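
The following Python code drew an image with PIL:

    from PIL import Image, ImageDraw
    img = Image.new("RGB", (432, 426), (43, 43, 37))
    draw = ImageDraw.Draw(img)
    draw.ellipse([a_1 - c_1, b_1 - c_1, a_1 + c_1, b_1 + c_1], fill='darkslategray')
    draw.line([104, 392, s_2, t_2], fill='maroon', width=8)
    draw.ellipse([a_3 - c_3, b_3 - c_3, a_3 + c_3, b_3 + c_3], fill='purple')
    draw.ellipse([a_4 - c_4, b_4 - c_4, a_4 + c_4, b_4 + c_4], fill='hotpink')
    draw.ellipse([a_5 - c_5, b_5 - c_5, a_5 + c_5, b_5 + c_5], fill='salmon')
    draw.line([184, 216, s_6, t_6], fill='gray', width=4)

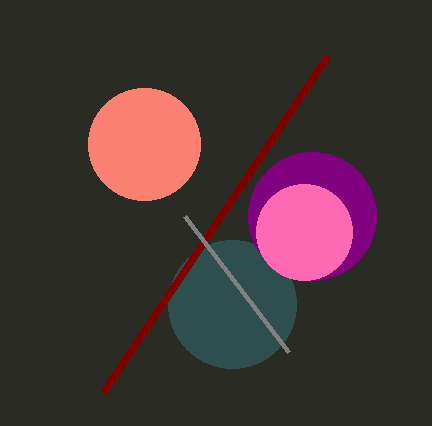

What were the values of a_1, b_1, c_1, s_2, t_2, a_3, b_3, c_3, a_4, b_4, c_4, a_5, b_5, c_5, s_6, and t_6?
a_1 = 232, b_1 = 304, c_1 = 64, s_2 = 328, t_2 = 56, a_3 = 312, b_3 = 216, c_3 = 64, a_4 = 304, b_4 = 232, c_4 = 48, a_5 = 144, b_5 = 144, c_5 = 56, s_6 = 288, t_6 = 352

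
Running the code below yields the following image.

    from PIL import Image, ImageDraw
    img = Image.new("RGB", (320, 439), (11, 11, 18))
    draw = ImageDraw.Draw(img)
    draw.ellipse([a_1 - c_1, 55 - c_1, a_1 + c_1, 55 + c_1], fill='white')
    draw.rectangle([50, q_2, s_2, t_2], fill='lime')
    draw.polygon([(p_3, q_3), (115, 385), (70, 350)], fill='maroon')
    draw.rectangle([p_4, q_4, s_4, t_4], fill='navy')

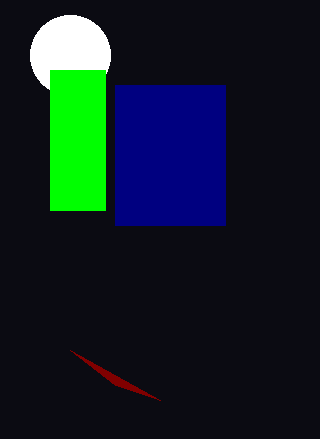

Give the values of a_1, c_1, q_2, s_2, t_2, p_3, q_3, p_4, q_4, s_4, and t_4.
a_1 = 70
c_1 = 40
q_2 = 70
s_2 = 105
t_2 = 210
p_3 = 160
q_3 = 400
p_4 = 115
q_4 = 85
s_4 = 225
t_4 = 225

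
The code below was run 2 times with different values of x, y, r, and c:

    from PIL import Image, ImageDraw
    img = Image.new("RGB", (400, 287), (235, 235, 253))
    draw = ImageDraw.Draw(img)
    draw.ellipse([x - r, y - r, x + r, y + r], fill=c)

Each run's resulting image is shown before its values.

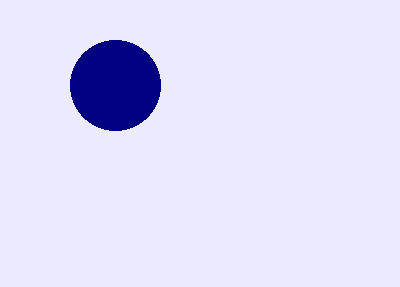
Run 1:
x = 115, y = 85, r = 45, c = 'navy'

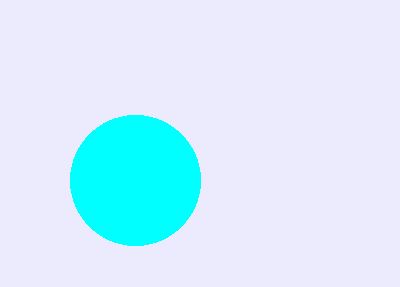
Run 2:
x = 135; y = 180; r = 65; c = 'cyan'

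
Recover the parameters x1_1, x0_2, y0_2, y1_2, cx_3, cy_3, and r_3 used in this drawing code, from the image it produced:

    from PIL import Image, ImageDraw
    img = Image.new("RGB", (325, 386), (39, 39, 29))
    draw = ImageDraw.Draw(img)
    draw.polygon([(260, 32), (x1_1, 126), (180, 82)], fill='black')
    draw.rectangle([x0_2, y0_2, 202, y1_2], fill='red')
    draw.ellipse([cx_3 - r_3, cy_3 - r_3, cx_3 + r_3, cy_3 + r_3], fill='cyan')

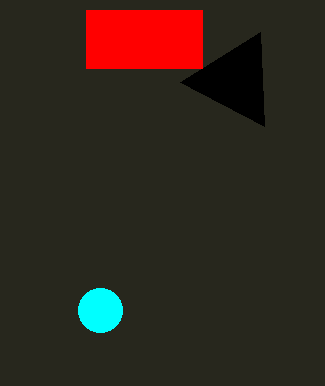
x1_1 = 264
x0_2 = 86
y0_2 = 10
y1_2 = 68
cx_3 = 100
cy_3 = 310
r_3 = 22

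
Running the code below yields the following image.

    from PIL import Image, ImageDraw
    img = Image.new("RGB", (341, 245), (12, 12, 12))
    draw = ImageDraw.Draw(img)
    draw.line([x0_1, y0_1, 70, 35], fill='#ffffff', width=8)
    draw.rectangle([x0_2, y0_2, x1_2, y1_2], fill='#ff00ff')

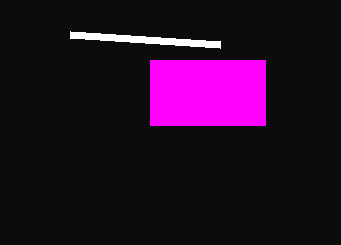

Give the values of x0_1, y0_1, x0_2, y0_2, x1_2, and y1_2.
x0_1 = 220
y0_1 = 45
x0_2 = 150
y0_2 = 60
x1_2 = 265
y1_2 = 125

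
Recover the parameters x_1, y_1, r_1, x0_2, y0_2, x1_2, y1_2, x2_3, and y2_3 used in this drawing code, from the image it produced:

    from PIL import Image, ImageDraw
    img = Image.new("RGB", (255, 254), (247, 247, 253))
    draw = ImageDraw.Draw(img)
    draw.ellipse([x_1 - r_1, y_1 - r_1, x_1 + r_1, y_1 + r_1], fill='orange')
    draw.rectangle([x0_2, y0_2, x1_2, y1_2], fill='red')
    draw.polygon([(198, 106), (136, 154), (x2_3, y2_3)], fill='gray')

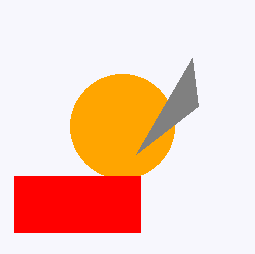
x_1 = 122, y_1 = 126, r_1 = 52, x0_2 = 14, y0_2 = 176, x1_2 = 140, y1_2 = 232, x2_3 = 192, y2_3 = 58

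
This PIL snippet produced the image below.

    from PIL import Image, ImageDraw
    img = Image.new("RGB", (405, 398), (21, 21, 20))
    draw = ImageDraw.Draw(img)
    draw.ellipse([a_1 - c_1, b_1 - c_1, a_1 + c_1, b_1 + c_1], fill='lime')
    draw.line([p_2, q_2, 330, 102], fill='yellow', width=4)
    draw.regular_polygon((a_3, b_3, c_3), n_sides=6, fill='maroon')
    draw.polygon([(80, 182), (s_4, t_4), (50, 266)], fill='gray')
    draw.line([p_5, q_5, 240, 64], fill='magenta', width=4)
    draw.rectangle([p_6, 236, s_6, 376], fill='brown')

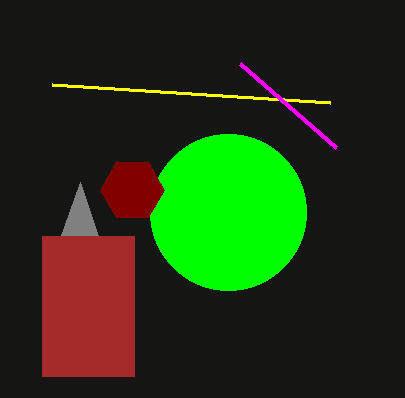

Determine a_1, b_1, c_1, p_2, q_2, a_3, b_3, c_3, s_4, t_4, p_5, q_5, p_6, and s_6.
a_1 = 228; b_1 = 212; c_1 = 78; p_2 = 52; q_2 = 84; a_3 = 132; b_3 = 190; c_3 = 32; s_4 = 98; t_4 = 236; p_5 = 336; q_5 = 148; p_6 = 42; s_6 = 134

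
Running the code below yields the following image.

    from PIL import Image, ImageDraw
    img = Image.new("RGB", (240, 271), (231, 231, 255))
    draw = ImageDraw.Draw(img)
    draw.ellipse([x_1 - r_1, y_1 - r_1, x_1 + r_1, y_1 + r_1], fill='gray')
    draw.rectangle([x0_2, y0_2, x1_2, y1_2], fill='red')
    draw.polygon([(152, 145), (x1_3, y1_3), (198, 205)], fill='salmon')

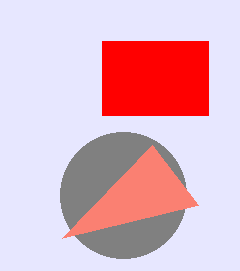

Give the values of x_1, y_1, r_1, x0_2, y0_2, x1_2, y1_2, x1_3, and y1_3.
x_1 = 123, y_1 = 195, r_1 = 63, x0_2 = 102, y0_2 = 41, x1_2 = 208, y1_2 = 115, x1_3 = 62, y1_3 = 238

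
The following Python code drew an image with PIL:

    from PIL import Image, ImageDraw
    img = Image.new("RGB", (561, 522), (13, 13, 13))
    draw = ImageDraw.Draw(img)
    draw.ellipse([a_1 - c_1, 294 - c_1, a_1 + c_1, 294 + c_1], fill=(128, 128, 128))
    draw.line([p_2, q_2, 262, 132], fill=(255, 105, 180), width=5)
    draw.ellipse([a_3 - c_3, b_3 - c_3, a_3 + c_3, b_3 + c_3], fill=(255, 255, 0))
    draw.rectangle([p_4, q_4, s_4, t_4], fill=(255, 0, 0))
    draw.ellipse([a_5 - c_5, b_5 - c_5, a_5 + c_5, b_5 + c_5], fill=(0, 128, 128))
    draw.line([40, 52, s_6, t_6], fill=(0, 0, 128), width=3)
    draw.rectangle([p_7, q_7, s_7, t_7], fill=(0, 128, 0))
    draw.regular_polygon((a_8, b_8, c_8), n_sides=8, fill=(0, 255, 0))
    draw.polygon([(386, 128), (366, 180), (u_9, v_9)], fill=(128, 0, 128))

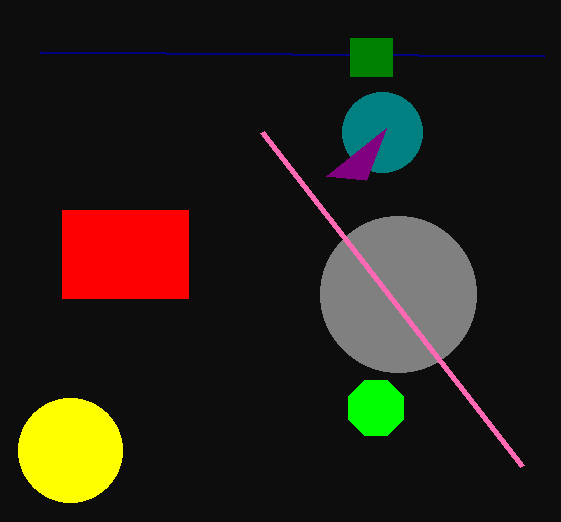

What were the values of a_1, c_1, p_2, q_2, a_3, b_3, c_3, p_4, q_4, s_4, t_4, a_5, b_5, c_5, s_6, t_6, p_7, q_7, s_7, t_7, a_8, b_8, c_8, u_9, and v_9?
a_1 = 398, c_1 = 78, p_2 = 522, q_2 = 466, a_3 = 70, b_3 = 450, c_3 = 52, p_4 = 62, q_4 = 210, s_4 = 188, t_4 = 298, a_5 = 382, b_5 = 132, c_5 = 40, s_6 = 544, t_6 = 56, p_7 = 350, q_7 = 38, s_7 = 392, t_7 = 76, a_8 = 376, b_8 = 408, c_8 = 30, u_9 = 326, v_9 = 176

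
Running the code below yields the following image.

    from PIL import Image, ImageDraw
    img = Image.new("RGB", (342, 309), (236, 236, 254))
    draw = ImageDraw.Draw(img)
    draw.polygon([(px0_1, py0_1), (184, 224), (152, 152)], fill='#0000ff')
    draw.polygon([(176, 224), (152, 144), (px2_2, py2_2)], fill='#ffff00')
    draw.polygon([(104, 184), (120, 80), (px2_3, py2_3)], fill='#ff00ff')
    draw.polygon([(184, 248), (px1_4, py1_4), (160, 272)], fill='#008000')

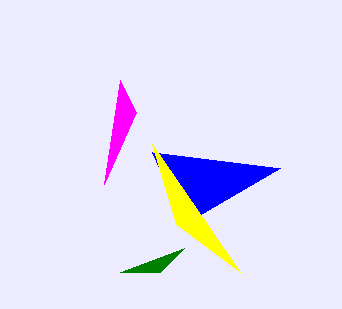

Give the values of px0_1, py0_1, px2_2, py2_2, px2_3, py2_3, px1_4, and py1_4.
px0_1 = 280; py0_1 = 168; px2_2 = 240; py2_2 = 272; px2_3 = 136; py2_3 = 112; px1_4 = 120; py1_4 = 272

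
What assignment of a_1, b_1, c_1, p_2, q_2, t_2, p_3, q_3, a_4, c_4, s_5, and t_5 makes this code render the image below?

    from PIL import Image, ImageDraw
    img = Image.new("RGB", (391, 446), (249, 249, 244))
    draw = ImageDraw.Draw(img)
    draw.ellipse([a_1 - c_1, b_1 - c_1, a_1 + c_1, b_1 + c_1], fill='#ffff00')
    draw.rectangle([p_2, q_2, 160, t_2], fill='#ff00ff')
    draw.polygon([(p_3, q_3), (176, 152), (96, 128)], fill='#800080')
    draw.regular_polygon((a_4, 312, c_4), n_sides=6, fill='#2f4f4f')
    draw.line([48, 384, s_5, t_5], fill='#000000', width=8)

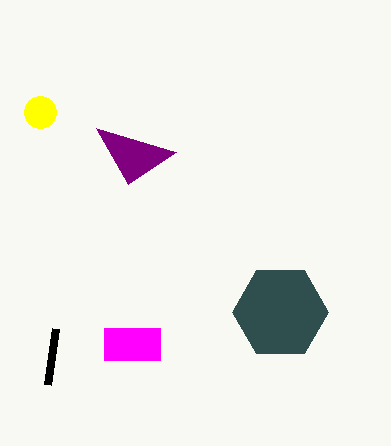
a_1 = 40, b_1 = 112, c_1 = 16, p_2 = 104, q_2 = 328, t_2 = 360, p_3 = 128, q_3 = 184, a_4 = 280, c_4 = 48, s_5 = 56, t_5 = 328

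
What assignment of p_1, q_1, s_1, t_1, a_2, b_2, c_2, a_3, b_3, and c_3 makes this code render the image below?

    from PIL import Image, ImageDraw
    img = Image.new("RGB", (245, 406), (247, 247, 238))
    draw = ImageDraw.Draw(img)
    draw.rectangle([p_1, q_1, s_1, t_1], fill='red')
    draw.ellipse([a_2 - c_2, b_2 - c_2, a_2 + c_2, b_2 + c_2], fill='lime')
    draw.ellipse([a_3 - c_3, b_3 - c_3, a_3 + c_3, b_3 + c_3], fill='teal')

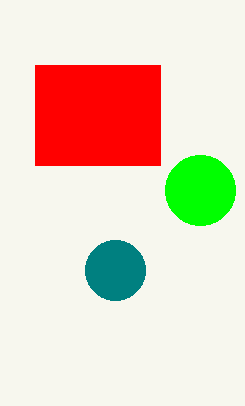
p_1 = 35; q_1 = 65; s_1 = 160; t_1 = 165; a_2 = 200; b_2 = 190; c_2 = 35; a_3 = 115; b_3 = 270; c_3 = 30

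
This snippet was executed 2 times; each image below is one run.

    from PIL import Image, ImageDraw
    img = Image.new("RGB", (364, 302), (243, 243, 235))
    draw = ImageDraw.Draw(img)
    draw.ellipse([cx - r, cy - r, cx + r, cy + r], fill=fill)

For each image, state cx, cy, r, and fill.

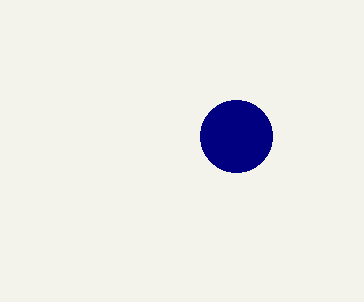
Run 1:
cx = 236; cy = 136; r = 36; fill = 'navy'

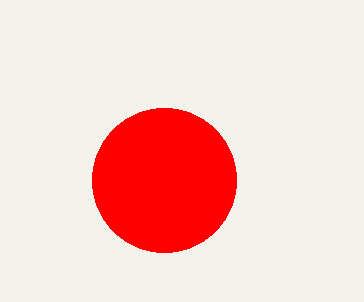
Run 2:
cx = 164
cy = 180
r = 72
fill = 'red'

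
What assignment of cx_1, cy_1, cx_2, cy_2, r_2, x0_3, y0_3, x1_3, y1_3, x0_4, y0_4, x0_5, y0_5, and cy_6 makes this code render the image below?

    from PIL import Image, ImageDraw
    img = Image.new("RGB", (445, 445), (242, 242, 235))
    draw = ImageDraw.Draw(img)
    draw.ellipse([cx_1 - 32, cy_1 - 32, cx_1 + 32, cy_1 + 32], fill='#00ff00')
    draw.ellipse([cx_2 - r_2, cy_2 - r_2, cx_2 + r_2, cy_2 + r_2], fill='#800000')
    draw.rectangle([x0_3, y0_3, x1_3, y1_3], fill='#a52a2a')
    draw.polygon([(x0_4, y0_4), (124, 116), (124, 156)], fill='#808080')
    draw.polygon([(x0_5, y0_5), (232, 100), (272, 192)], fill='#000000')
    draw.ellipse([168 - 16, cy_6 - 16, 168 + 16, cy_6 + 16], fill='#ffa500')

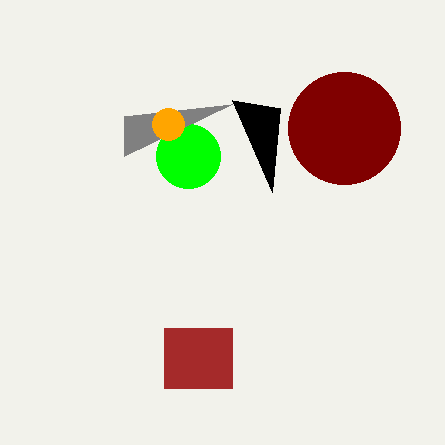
cx_1 = 188; cy_1 = 156; cx_2 = 344; cy_2 = 128; r_2 = 56; x0_3 = 164; y0_3 = 328; x1_3 = 232; y1_3 = 388; x0_4 = 232; y0_4 = 104; x0_5 = 280; y0_5 = 108; cy_6 = 124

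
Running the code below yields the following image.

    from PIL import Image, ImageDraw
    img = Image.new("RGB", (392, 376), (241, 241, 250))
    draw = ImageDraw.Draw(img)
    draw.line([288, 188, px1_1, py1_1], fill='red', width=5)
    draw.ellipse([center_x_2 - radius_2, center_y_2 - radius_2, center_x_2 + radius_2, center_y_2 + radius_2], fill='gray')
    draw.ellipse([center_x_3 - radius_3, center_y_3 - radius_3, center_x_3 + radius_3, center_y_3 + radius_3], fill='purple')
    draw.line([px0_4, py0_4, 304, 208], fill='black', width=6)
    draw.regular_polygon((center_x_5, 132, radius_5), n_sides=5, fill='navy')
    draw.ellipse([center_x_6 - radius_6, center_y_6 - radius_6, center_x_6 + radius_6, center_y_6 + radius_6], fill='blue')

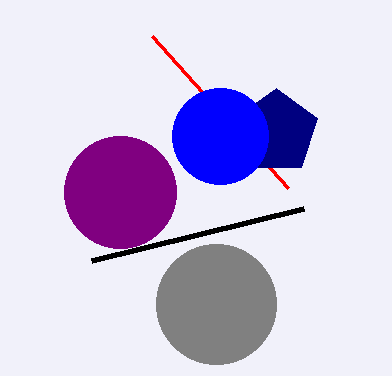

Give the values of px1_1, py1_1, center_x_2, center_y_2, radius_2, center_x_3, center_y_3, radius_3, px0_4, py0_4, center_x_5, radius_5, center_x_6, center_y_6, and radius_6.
px1_1 = 152, py1_1 = 36, center_x_2 = 216, center_y_2 = 304, radius_2 = 60, center_x_3 = 120, center_y_3 = 192, radius_3 = 56, px0_4 = 92, py0_4 = 260, center_x_5 = 276, radius_5 = 44, center_x_6 = 220, center_y_6 = 136, radius_6 = 48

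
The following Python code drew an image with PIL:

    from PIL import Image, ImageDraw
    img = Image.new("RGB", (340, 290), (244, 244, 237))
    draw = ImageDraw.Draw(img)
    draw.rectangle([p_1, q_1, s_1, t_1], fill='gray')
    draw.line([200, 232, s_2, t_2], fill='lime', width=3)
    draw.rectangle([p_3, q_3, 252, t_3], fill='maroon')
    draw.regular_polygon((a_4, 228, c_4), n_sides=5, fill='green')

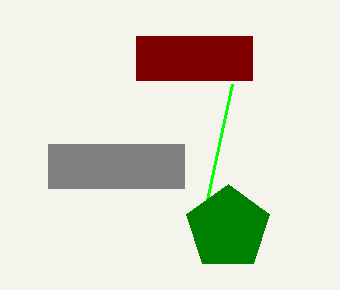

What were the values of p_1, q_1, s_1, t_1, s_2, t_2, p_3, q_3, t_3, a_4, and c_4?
p_1 = 48
q_1 = 144
s_1 = 184
t_1 = 188
s_2 = 232
t_2 = 84
p_3 = 136
q_3 = 36
t_3 = 80
a_4 = 228
c_4 = 44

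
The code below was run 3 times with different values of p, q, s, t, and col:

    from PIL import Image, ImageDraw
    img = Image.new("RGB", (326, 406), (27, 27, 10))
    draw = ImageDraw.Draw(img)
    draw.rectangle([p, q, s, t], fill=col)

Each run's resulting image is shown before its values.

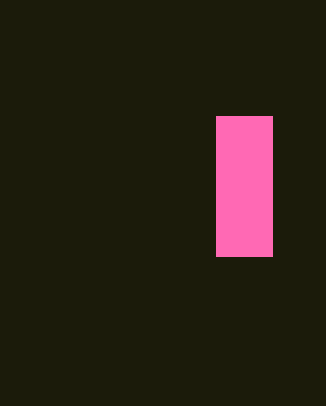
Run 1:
p = 216; q = 116; s = 272; t = 256; col = 'hotpink'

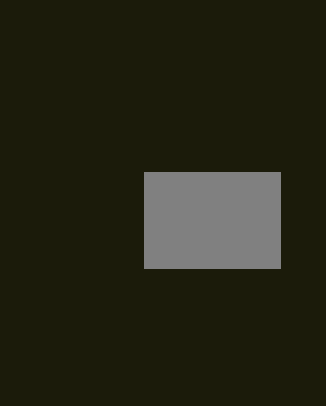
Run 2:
p = 144
q = 172
s = 280
t = 268
col = 'gray'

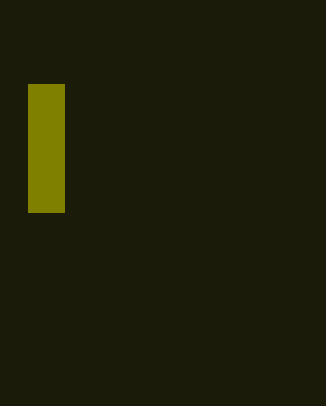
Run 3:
p = 28, q = 84, s = 64, t = 212, col = 'olive'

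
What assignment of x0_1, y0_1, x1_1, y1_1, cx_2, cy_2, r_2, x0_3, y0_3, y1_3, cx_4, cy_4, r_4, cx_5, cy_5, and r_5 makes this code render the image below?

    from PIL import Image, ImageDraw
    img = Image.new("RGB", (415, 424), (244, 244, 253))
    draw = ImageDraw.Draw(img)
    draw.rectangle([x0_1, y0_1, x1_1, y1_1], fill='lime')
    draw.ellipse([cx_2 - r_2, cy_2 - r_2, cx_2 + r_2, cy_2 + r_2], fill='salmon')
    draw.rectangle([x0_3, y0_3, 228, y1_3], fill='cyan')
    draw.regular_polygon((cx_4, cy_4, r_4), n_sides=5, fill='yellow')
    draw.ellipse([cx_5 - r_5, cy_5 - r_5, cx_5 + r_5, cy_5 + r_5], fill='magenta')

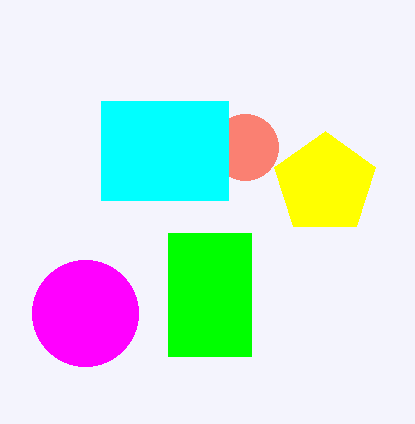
x0_1 = 168; y0_1 = 233; x1_1 = 251; y1_1 = 356; cx_2 = 245; cy_2 = 147; r_2 = 33; x0_3 = 101; y0_3 = 101; y1_3 = 200; cx_4 = 325; cy_4 = 184; r_4 = 53; cx_5 = 85; cy_5 = 313; r_5 = 53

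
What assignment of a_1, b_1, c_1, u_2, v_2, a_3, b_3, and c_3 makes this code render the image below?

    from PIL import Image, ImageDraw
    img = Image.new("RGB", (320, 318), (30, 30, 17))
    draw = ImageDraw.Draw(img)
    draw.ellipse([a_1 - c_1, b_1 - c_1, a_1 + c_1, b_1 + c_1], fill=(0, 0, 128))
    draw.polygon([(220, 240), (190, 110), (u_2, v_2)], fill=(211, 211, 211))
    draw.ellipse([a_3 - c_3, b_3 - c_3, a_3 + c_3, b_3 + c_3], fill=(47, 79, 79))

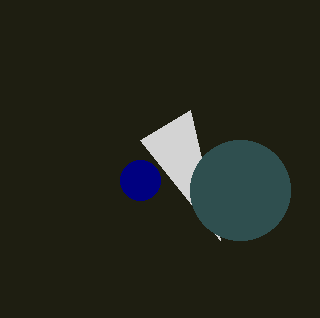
a_1 = 140, b_1 = 180, c_1 = 20, u_2 = 140, v_2 = 140, a_3 = 240, b_3 = 190, c_3 = 50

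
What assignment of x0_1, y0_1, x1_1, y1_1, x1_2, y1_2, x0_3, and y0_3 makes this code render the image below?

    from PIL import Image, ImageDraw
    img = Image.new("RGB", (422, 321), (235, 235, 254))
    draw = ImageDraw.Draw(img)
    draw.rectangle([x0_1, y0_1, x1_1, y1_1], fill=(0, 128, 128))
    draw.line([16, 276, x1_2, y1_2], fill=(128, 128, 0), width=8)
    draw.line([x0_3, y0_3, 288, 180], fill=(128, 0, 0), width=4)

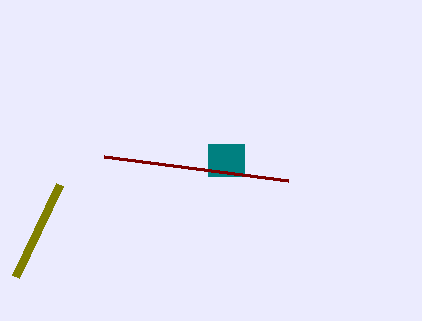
x0_1 = 208; y0_1 = 144; x1_1 = 244; y1_1 = 176; x1_2 = 60; y1_2 = 184; x0_3 = 104; y0_3 = 156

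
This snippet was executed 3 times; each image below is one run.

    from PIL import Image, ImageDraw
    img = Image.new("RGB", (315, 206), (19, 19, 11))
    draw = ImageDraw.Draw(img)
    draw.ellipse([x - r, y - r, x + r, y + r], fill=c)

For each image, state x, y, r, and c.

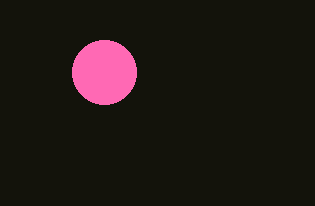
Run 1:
x = 104, y = 72, r = 32, c = 'hotpink'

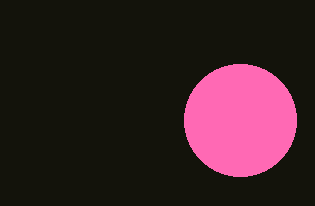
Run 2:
x = 240
y = 120
r = 56
c = 'hotpink'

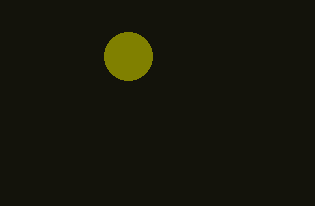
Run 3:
x = 128, y = 56, r = 24, c = 'olive'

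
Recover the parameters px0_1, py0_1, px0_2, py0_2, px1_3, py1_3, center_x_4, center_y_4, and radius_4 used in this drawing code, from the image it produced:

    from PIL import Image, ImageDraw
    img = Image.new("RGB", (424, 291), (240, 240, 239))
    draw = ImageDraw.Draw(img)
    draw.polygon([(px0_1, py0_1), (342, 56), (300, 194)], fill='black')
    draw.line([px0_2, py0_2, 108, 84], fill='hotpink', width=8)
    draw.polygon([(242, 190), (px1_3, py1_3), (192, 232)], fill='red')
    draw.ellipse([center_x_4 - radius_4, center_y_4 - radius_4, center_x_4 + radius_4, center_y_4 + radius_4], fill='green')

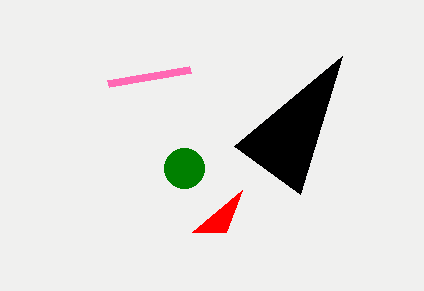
px0_1 = 234; py0_1 = 146; px0_2 = 190; py0_2 = 70; px1_3 = 226; py1_3 = 232; center_x_4 = 184; center_y_4 = 168; radius_4 = 20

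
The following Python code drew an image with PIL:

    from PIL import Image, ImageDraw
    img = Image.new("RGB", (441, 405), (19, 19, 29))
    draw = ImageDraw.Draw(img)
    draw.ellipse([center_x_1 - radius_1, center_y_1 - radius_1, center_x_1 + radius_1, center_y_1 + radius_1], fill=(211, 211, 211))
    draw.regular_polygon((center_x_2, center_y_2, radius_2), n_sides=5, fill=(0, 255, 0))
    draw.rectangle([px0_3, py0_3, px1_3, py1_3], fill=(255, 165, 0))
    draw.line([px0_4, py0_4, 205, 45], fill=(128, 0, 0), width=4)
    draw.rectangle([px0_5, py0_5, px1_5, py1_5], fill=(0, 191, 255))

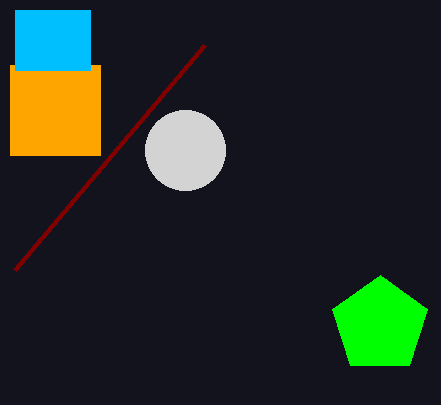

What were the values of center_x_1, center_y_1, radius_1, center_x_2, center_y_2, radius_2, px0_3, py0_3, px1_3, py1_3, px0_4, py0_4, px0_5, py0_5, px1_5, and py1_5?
center_x_1 = 185, center_y_1 = 150, radius_1 = 40, center_x_2 = 380, center_y_2 = 325, radius_2 = 50, px0_3 = 10, py0_3 = 65, px1_3 = 100, py1_3 = 155, px0_4 = 15, py0_4 = 270, px0_5 = 15, py0_5 = 10, px1_5 = 90, py1_5 = 70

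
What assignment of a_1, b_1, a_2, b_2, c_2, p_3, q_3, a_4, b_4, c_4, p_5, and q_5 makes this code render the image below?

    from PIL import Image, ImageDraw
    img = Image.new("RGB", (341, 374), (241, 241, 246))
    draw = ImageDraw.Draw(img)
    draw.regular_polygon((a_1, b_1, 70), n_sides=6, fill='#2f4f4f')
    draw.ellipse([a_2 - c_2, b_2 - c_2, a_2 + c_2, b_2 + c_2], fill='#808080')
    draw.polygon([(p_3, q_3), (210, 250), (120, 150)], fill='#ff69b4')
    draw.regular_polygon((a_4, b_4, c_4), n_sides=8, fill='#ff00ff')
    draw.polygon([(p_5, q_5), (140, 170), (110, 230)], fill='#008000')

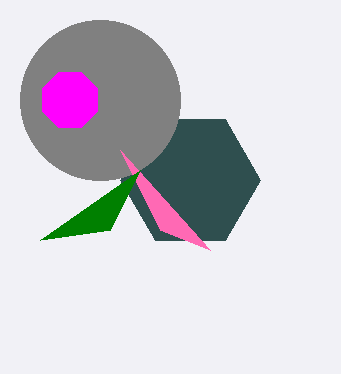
a_1 = 190; b_1 = 180; a_2 = 100; b_2 = 100; c_2 = 80; p_3 = 160; q_3 = 230; a_4 = 70; b_4 = 100; c_4 = 30; p_5 = 40; q_5 = 240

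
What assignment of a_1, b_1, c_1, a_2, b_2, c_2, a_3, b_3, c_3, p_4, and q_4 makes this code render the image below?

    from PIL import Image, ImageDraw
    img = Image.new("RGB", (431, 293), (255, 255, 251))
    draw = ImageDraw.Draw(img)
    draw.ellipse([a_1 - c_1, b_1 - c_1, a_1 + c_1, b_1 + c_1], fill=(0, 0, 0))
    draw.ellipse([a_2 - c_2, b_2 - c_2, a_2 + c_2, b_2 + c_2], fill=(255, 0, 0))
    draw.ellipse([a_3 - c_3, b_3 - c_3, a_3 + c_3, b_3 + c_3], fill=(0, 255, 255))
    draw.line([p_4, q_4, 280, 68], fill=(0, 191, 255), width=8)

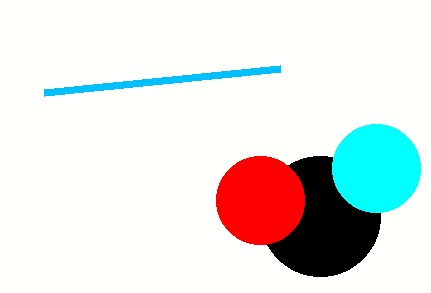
a_1 = 320, b_1 = 216, c_1 = 60, a_2 = 260, b_2 = 200, c_2 = 44, a_3 = 376, b_3 = 168, c_3 = 44, p_4 = 44, q_4 = 92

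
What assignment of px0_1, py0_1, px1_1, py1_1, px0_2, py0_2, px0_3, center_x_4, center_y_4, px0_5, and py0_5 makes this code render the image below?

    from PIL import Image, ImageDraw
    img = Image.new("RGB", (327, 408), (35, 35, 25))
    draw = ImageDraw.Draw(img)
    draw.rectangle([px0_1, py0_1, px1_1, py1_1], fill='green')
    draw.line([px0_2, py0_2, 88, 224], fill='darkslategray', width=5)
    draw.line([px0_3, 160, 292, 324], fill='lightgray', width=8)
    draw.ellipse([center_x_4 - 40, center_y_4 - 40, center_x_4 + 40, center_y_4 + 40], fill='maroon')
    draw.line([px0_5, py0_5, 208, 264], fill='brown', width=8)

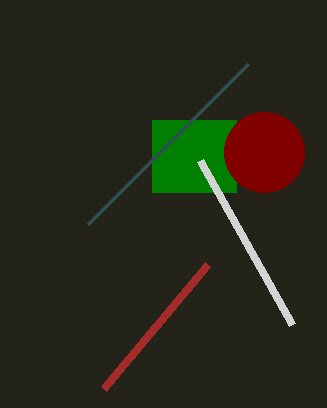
px0_1 = 152, py0_1 = 120, px1_1 = 236, py1_1 = 192, px0_2 = 248, py0_2 = 64, px0_3 = 200, center_x_4 = 264, center_y_4 = 152, px0_5 = 104, py0_5 = 388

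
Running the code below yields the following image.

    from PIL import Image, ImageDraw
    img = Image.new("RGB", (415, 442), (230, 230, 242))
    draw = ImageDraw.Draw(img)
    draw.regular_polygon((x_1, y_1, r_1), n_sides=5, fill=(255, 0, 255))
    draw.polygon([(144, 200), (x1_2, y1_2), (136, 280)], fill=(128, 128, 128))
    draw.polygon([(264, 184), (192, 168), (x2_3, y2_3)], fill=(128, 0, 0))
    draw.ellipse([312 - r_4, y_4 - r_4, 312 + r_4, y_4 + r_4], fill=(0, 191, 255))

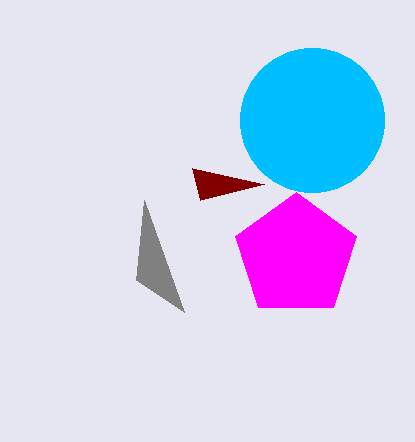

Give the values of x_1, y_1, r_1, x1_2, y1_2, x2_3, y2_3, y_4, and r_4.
x_1 = 296; y_1 = 256; r_1 = 64; x1_2 = 184; y1_2 = 312; x2_3 = 200; y2_3 = 200; y_4 = 120; r_4 = 72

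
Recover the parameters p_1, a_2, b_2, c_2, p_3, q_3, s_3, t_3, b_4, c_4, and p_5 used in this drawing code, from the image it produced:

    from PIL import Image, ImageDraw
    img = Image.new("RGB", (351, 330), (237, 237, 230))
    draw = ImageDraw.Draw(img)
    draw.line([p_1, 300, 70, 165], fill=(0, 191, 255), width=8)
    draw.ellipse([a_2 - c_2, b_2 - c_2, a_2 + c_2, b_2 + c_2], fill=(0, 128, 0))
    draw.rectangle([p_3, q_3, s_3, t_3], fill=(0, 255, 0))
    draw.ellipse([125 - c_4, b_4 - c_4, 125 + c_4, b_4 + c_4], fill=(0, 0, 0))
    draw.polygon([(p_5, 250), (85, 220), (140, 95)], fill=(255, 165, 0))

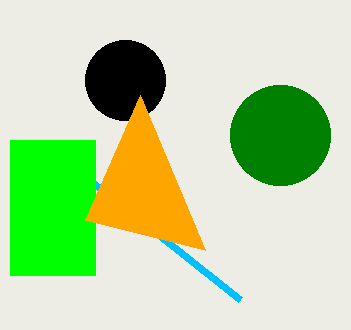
p_1 = 240
a_2 = 280
b_2 = 135
c_2 = 50
p_3 = 10
q_3 = 140
s_3 = 95
t_3 = 275
b_4 = 80
c_4 = 40
p_5 = 205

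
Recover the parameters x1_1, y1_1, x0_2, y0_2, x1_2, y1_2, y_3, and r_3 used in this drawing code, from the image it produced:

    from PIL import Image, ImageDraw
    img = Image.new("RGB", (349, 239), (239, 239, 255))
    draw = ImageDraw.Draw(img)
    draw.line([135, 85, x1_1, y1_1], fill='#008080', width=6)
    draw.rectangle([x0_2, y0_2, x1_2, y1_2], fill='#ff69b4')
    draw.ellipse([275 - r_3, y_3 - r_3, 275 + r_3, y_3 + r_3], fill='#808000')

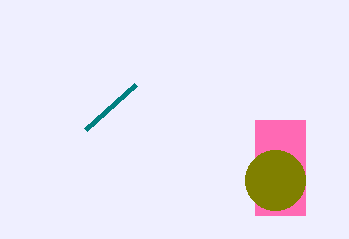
x1_1 = 85; y1_1 = 130; x0_2 = 255; y0_2 = 120; x1_2 = 305; y1_2 = 215; y_3 = 180; r_3 = 30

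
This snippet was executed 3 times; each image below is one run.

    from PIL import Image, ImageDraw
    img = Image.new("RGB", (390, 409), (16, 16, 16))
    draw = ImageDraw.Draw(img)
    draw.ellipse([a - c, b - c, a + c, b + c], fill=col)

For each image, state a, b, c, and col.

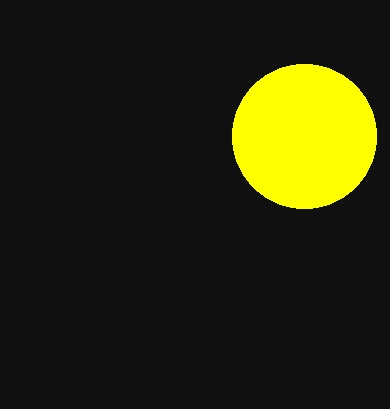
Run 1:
a = 304, b = 136, c = 72, col = 'yellow'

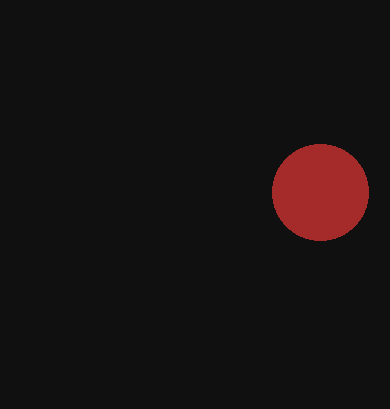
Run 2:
a = 320; b = 192; c = 48; col = 'brown'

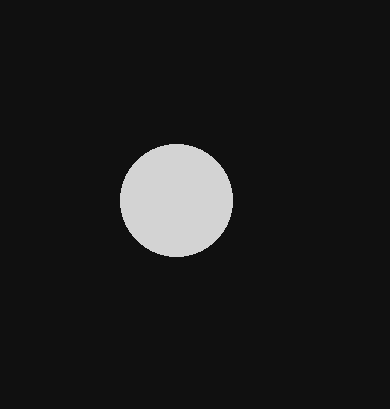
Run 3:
a = 176; b = 200; c = 56; col = 'lightgray'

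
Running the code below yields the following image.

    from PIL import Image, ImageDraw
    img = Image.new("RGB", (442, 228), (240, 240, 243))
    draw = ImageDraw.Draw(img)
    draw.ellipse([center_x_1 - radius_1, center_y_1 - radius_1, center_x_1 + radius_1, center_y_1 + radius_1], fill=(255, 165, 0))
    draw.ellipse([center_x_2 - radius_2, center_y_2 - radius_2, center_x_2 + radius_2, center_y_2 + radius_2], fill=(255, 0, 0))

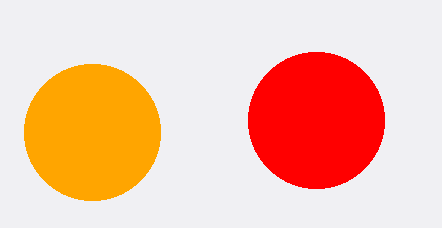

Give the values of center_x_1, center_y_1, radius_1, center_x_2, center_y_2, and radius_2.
center_x_1 = 92
center_y_1 = 132
radius_1 = 68
center_x_2 = 316
center_y_2 = 120
radius_2 = 68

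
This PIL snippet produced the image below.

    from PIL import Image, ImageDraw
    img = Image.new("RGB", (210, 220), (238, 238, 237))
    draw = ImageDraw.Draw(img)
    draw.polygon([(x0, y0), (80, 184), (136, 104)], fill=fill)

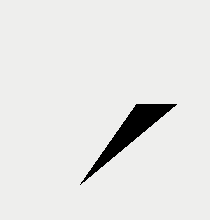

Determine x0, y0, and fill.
x0 = 176; y0 = 104; fill = 'black'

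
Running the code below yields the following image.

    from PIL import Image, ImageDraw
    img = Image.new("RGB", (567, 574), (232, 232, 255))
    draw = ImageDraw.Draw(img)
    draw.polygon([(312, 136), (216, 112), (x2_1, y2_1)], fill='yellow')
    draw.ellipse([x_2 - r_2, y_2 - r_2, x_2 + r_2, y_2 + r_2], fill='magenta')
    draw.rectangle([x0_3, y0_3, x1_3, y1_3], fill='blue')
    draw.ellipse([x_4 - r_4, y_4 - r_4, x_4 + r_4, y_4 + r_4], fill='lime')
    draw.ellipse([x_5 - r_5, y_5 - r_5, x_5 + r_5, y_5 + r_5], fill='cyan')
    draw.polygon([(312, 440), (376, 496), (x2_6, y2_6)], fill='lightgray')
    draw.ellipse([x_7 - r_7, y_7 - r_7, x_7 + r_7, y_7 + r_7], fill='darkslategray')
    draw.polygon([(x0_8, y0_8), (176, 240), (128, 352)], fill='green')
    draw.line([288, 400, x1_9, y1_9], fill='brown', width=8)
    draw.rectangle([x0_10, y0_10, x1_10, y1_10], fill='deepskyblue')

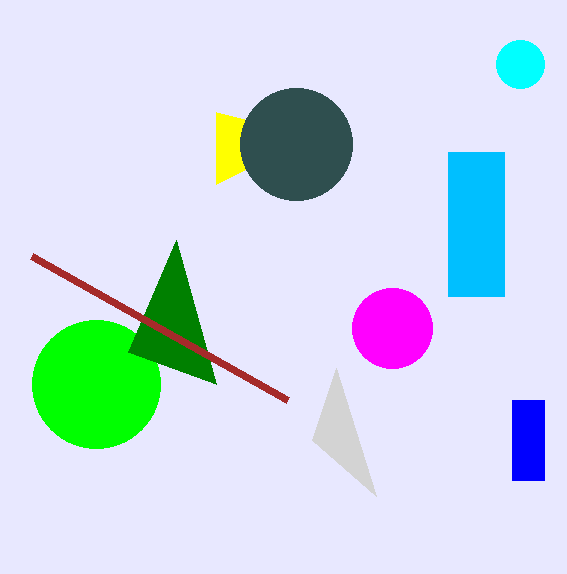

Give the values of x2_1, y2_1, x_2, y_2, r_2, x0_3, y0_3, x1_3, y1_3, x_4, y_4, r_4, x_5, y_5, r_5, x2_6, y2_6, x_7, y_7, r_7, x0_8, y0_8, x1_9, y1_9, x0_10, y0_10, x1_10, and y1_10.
x2_1 = 216, y2_1 = 184, x_2 = 392, y_2 = 328, r_2 = 40, x0_3 = 512, y0_3 = 400, x1_3 = 544, y1_3 = 480, x_4 = 96, y_4 = 384, r_4 = 64, x_5 = 520, y_5 = 64, r_5 = 24, x2_6 = 336, y2_6 = 368, x_7 = 296, y_7 = 144, r_7 = 56, x0_8 = 216, y0_8 = 384, x1_9 = 32, y1_9 = 256, x0_10 = 448, y0_10 = 152, x1_10 = 504, y1_10 = 296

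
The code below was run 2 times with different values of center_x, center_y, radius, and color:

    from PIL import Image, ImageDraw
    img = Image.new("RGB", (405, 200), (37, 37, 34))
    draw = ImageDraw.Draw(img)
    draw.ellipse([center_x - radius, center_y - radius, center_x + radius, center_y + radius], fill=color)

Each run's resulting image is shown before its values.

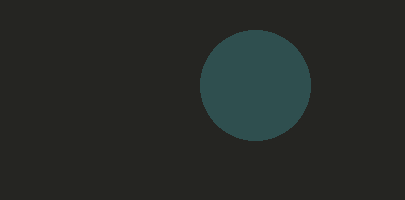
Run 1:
center_x = 255, center_y = 85, radius = 55, color = 'darkslategray'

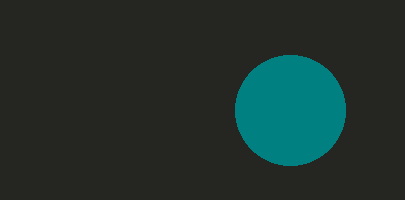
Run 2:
center_x = 290; center_y = 110; radius = 55; color = 'teal'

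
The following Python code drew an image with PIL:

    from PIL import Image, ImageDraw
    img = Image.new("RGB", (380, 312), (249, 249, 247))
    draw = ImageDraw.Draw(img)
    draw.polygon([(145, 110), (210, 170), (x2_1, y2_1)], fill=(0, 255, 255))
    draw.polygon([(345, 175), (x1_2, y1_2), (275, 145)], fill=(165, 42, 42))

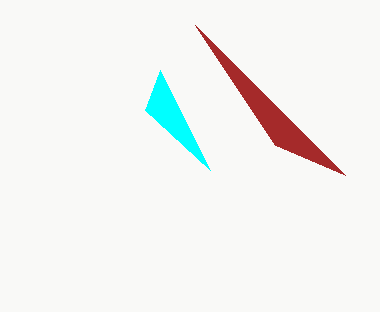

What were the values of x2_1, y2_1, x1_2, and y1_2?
x2_1 = 160, y2_1 = 70, x1_2 = 195, y1_2 = 25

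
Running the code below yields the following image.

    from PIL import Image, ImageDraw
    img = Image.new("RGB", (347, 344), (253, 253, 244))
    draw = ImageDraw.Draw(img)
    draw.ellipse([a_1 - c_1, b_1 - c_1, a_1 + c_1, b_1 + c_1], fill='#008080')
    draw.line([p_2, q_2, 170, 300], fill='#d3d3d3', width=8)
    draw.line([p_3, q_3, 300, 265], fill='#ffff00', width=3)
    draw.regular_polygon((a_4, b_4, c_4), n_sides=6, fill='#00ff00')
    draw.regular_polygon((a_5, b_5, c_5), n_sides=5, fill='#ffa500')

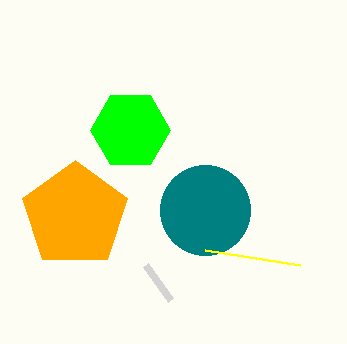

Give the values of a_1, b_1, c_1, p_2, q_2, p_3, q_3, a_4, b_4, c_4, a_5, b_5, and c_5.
a_1 = 205, b_1 = 210, c_1 = 45, p_2 = 145, q_2 = 265, p_3 = 205, q_3 = 250, a_4 = 130, b_4 = 130, c_4 = 40, a_5 = 75, b_5 = 215, c_5 = 55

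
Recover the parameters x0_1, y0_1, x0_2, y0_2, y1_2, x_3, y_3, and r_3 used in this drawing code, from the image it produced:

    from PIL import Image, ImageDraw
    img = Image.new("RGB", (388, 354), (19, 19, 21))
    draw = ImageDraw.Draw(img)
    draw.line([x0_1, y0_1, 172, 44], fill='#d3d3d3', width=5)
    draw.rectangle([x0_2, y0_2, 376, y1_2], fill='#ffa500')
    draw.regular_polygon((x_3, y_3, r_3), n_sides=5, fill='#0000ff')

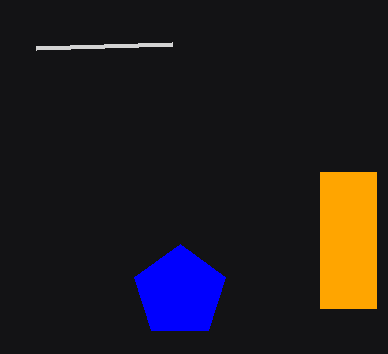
x0_1 = 36; y0_1 = 48; x0_2 = 320; y0_2 = 172; y1_2 = 308; x_3 = 180; y_3 = 292; r_3 = 48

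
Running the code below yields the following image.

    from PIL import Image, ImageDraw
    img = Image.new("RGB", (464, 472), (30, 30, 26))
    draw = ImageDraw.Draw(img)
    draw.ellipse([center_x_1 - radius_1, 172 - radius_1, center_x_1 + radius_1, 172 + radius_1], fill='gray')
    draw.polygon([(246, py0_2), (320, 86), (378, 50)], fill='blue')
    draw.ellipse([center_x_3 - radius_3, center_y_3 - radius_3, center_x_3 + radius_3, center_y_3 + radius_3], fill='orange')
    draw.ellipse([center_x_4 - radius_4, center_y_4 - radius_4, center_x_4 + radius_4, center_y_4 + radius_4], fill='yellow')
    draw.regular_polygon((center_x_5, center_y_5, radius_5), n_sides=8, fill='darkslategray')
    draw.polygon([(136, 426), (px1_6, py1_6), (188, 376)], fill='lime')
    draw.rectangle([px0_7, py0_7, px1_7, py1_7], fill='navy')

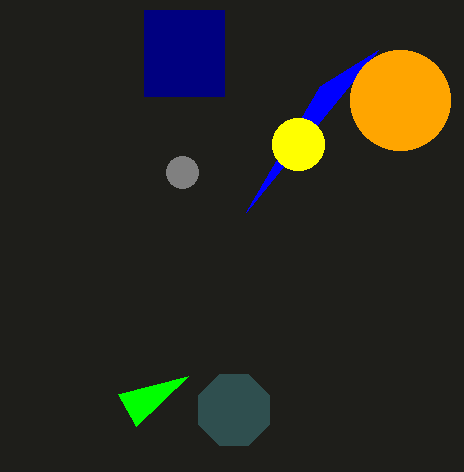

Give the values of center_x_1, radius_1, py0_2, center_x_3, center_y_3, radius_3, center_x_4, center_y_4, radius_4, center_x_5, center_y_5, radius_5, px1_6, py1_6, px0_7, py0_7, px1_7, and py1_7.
center_x_1 = 182, radius_1 = 16, py0_2 = 212, center_x_3 = 400, center_y_3 = 100, radius_3 = 50, center_x_4 = 298, center_y_4 = 144, radius_4 = 26, center_x_5 = 234, center_y_5 = 410, radius_5 = 38, px1_6 = 118, py1_6 = 394, px0_7 = 144, py0_7 = 10, px1_7 = 224, py1_7 = 96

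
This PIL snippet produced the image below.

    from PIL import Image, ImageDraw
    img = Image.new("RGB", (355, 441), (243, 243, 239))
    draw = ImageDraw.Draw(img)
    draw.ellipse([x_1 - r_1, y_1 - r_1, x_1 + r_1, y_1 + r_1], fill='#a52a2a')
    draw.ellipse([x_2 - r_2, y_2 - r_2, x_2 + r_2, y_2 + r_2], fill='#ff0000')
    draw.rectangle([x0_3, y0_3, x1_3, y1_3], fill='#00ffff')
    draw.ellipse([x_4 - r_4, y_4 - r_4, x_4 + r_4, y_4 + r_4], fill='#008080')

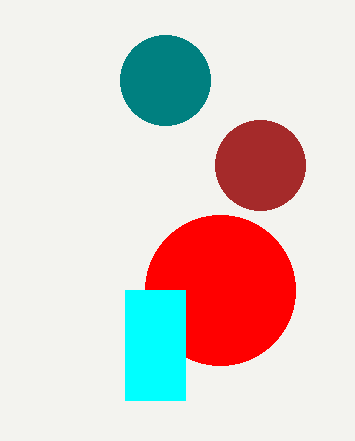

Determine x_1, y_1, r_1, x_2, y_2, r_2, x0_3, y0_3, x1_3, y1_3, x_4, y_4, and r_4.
x_1 = 260
y_1 = 165
r_1 = 45
x_2 = 220
y_2 = 290
r_2 = 75
x0_3 = 125
y0_3 = 290
x1_3 = 185
y1_3 = 400
x_4 = 165
y_4 = 80
r_4 = 45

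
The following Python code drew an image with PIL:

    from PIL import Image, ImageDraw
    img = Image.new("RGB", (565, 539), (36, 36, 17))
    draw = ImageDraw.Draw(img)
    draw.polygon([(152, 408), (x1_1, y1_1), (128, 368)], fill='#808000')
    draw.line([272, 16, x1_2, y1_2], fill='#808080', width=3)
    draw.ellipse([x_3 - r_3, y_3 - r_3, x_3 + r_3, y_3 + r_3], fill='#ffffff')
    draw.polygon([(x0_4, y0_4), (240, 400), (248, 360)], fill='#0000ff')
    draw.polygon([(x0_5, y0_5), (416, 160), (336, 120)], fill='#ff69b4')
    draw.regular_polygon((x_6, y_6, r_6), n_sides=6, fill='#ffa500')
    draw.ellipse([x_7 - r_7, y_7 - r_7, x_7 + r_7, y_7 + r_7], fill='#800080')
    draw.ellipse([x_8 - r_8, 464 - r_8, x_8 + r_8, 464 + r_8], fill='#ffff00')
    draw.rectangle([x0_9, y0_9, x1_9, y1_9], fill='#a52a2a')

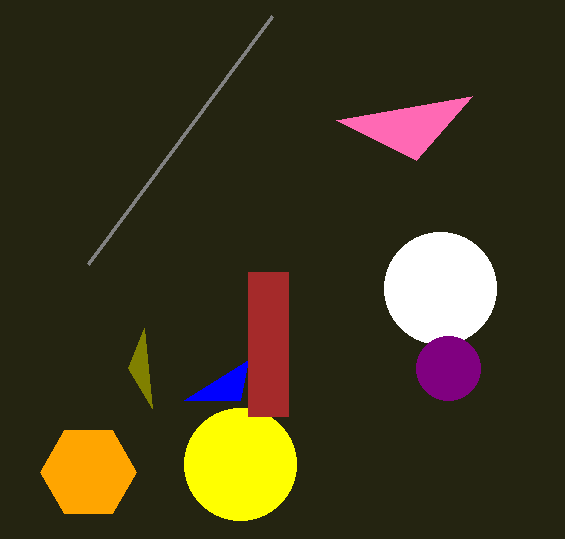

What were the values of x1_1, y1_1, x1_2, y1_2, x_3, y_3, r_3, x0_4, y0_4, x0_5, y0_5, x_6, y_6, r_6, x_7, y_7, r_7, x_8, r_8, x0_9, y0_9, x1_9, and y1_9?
x1_1 = 144; y1_1 = 328; x1_2 = 88; y1_2 = 264; x_3 = 440; y_3 = 288; r_3 = 56; x0_4 = 184; y0_4 = 400; x0_5 = 472; y0_5 = 96; x_6 = 88; y_6 = 472; r_6 = 48; x_7 = 448; y_7 = 368; r_7 = 32; x_8 = 240; r_8 = 56; x0_9 = 248; y0_9 = 272; x1_9 = 288; y1_9 = 416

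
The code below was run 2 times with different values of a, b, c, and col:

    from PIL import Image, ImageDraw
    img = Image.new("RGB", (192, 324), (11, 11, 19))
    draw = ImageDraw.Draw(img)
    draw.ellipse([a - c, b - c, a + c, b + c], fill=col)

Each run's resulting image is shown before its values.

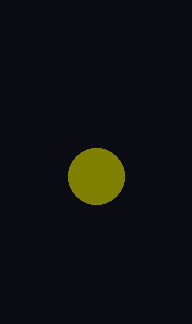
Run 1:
a = 96; b = 176; c = 28; col = 'olive'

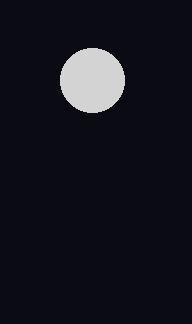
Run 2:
a = 92
b = 80
c = 32
col = 'lightgray'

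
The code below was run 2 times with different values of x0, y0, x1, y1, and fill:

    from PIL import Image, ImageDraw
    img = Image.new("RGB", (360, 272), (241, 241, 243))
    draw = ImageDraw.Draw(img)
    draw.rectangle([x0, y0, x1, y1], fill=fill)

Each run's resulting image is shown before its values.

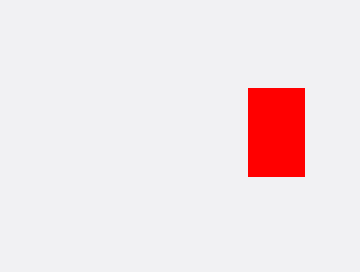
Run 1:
x0 = 248, y0 = 88, x1 = 304, y1 = 176, fill = 'red'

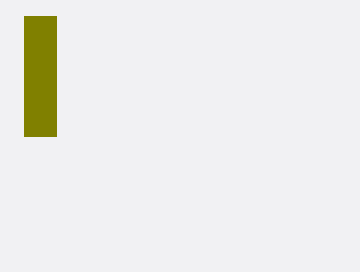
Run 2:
x0 = 24
y0 = 16
x1 = 56
y1 = 136
fill = 'olive'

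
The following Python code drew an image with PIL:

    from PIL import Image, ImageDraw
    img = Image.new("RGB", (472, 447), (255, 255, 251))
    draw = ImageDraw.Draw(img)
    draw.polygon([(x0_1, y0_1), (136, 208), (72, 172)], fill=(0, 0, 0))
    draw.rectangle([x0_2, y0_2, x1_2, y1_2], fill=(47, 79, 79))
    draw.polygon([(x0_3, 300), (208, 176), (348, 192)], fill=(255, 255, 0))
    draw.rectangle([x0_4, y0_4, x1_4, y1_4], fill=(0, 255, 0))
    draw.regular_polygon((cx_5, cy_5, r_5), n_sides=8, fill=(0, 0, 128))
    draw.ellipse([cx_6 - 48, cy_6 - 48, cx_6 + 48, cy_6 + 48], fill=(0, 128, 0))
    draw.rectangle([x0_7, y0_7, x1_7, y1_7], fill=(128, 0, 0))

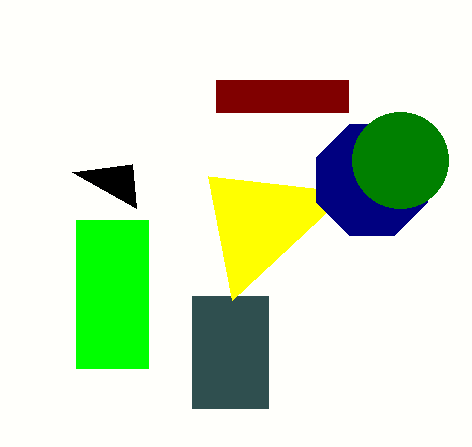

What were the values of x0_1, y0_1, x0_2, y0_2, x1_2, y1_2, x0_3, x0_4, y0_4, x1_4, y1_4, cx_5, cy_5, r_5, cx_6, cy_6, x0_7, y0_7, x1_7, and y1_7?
x0_1 = 132
y0_1 = 164
x0_2 = 192
y0_2 = 296
x1_2 = 268
y1_2 = 408
x0_3 = 232
x0_4 = 76
y0_4 = 220
x1_4 = 148
y1_4 = 368
cx_5 = 372
cy_5 = 180
r_5 = 60
cx_6 = 400
cy_6 = 160
x0_7 = 216
y0_7 = 80
x1_7 = 348
y1_7 = 112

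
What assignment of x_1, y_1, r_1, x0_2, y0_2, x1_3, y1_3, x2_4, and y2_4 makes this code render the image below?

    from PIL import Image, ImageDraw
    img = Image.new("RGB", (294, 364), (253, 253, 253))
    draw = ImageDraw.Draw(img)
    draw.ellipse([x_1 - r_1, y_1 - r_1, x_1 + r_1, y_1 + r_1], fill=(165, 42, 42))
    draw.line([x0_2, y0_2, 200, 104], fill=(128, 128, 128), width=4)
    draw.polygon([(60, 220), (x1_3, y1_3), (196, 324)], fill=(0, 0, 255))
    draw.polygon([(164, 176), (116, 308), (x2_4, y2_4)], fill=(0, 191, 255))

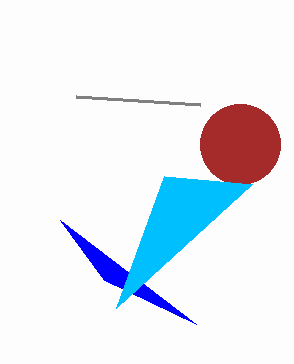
x_1 = 240, y_1 = 144, r_1 = 40, x0_2 = 76, y0_2 = 96, x1_3 = 104, y1_3 = 280, x2_4 = 252, y2_4 = 184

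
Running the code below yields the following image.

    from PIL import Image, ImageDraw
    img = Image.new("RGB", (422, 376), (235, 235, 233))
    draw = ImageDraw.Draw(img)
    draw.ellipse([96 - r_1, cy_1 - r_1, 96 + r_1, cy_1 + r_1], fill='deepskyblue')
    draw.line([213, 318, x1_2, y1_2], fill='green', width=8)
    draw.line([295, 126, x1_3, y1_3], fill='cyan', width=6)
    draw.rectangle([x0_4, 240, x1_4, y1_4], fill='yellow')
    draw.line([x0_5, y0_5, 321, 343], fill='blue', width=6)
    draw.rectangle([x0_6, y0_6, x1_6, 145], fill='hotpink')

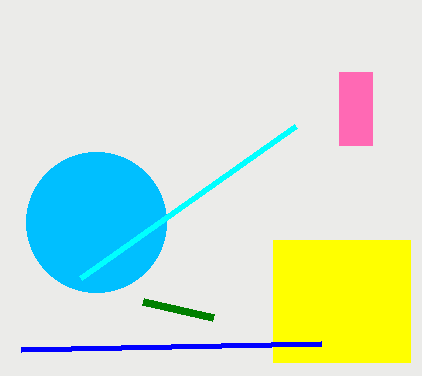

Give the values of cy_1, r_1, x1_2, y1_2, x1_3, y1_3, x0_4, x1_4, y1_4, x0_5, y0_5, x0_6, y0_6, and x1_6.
cy_1 = 222
r_1 = 70
x1_2 = 143
y1_2 = 302
x1_3 = 80
y1_3 = 278
x0_4 = 273
x1_4 = 410
y1_4 = 362
x0_5 = 21
y0_5 = 349
x0_6 = 339
y0_6 = 72
x1_6 = 372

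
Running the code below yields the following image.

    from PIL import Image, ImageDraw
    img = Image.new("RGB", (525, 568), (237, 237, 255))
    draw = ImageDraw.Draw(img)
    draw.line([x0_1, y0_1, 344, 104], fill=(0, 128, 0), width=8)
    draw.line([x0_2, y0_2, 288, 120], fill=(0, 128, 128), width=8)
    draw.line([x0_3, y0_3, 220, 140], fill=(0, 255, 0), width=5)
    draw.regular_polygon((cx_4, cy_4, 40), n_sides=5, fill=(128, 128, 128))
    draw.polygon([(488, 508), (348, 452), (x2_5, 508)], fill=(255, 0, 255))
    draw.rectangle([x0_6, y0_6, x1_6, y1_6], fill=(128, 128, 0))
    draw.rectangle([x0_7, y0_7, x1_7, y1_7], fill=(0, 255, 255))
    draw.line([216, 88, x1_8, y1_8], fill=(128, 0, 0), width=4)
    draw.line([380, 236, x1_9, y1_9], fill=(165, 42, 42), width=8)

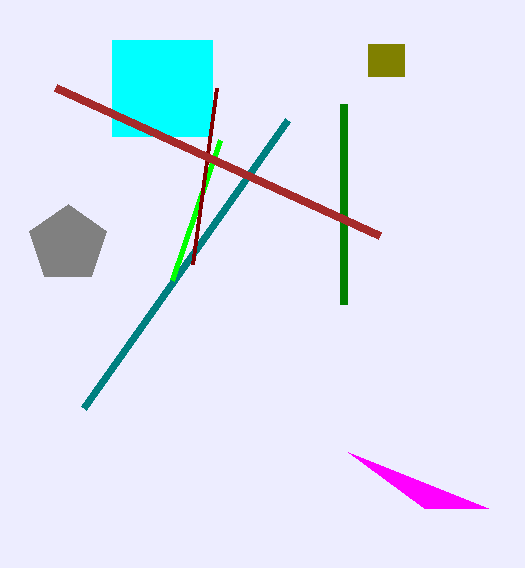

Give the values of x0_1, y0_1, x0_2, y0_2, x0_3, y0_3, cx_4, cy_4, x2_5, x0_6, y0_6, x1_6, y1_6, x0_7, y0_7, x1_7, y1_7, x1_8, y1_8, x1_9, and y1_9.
x0_1 = 344
y0_1 = 304
x0_2 = 84
y0_2 = 408
x0_3 = 172
y0_3 = 280
cx_4 = 68
cy_4 = 244
x2_5 = 424
x0_6 = 368
y0_6 = 44
x1_6 = 404
y1_6 = 76
x0_7 = 112
y0_7 = 40
x1_7 = 212
y1_7 = 136
x1_8 = 192
y1_8 = 264
x1_9 = 56
y1_9 = 88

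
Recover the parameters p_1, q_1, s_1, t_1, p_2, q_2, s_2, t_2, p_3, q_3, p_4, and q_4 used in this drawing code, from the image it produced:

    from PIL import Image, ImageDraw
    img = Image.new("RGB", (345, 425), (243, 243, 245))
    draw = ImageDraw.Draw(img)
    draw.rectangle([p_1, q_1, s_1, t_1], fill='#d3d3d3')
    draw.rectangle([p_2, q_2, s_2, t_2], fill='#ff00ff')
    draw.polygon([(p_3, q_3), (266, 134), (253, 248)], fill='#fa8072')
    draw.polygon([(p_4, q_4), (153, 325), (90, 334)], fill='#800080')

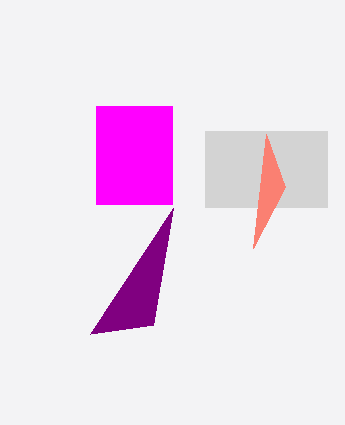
p_1 = 205; q_1 = 131; s_1 = 327; t_1 = 207; p_2 = 96; q_2 = 106; s_2 = 172; t_2 = 204; p_3 = 285; q_3 = 187; p_4 = 173; q_4 = 208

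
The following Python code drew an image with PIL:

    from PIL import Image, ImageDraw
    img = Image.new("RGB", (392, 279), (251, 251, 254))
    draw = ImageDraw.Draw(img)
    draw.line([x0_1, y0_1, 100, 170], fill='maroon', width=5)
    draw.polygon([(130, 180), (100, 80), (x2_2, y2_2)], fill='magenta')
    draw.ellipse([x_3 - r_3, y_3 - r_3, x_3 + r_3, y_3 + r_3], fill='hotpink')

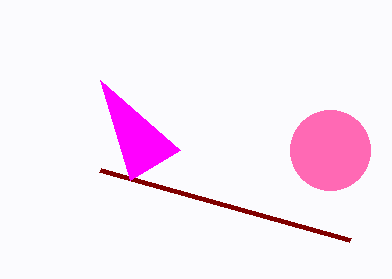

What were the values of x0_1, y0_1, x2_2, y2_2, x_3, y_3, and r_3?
x0_1 = 350, y0_1 = 240, x2_2 = 180, y2_2 = 150, x_3 = 330, y_3 = 150, r_3 = 40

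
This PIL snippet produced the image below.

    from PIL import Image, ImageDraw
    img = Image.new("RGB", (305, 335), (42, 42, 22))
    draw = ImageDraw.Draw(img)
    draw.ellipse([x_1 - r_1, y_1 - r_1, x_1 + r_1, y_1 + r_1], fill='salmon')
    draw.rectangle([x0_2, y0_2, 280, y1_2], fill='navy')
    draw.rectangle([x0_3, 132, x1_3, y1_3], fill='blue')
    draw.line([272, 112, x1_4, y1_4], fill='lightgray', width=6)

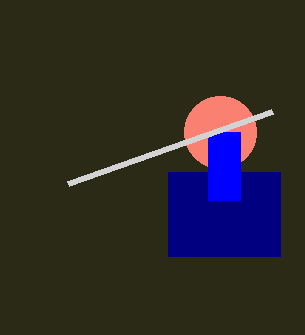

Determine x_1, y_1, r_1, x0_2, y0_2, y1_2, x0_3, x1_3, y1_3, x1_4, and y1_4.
x_1 = 220
y_1 = 132
r_1 = 36
x0_2 = 168
y0_2 = 172
y1_2 = 256
x0_3 = 208
x1_3 = 240
y1_3 = 200
x1_4 = 68
y1_4 = 184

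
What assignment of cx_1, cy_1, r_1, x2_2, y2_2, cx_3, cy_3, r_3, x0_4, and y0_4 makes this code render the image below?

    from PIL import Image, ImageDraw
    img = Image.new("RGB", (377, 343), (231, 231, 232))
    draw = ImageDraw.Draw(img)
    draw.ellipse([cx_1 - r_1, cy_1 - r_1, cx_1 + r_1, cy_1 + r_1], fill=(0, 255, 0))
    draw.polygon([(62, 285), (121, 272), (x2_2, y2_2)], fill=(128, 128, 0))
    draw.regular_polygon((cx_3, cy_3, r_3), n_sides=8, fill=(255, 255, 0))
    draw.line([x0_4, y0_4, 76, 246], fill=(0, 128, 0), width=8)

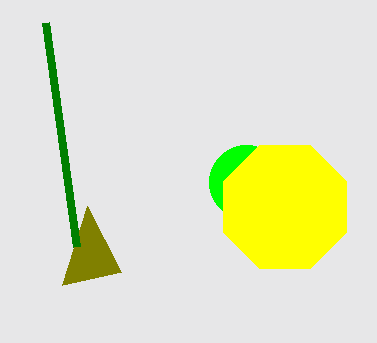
cx_1 = 246, cy_1 = 182, r_1 = 37, x2_2 = 87, y2_2 = 206, cx_3 = 285, cy_3 = 207, r_3 = 67, x0_4 = 45, y0_4 = 22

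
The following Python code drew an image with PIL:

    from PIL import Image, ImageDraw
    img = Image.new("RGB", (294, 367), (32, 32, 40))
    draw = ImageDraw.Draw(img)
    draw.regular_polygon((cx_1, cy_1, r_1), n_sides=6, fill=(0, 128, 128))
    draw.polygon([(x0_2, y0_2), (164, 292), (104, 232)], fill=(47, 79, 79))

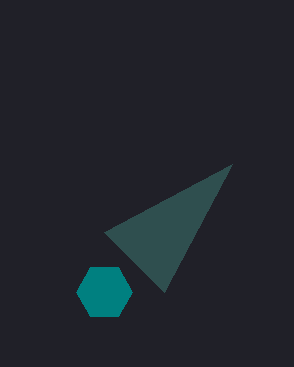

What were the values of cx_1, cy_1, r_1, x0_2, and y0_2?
cx_1 = 104
cy_1 = 292
r_1 = 28
x0_2 = 232
y0_2 = 164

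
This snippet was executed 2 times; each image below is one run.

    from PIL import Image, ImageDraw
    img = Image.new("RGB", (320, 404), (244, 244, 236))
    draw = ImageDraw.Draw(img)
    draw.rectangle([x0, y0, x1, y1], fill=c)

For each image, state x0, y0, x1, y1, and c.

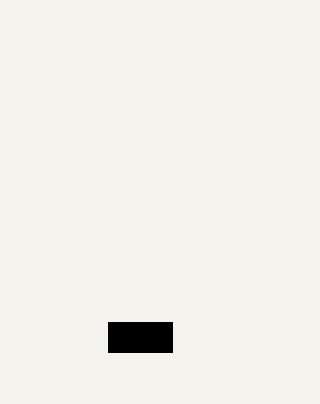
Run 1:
x0 = 108; y0 = 322; x1 = 172; y1 = 352; c = 'black'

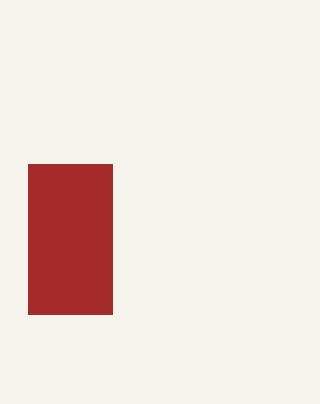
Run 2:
x0 = 28, y0 = 164, x1 = 112, y1 = 314, c = 'brown'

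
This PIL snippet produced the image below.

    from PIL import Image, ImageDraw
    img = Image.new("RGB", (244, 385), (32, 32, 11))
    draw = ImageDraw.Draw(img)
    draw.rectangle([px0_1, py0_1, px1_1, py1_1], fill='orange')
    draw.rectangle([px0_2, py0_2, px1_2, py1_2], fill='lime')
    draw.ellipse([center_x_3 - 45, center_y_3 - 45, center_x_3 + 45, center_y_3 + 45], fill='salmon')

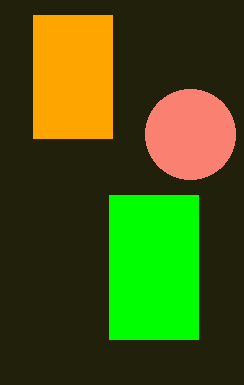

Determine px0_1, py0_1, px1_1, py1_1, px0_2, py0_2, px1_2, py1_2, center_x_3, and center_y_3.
px0_1 = 33; py0_1 = 15; px1_1 = 112; py1_1 = 138; px0_2 = 109; py0_2 = 195; px1_2 = 198; py1_2 = 339; center_x_3 = 190; center_y_3 = 134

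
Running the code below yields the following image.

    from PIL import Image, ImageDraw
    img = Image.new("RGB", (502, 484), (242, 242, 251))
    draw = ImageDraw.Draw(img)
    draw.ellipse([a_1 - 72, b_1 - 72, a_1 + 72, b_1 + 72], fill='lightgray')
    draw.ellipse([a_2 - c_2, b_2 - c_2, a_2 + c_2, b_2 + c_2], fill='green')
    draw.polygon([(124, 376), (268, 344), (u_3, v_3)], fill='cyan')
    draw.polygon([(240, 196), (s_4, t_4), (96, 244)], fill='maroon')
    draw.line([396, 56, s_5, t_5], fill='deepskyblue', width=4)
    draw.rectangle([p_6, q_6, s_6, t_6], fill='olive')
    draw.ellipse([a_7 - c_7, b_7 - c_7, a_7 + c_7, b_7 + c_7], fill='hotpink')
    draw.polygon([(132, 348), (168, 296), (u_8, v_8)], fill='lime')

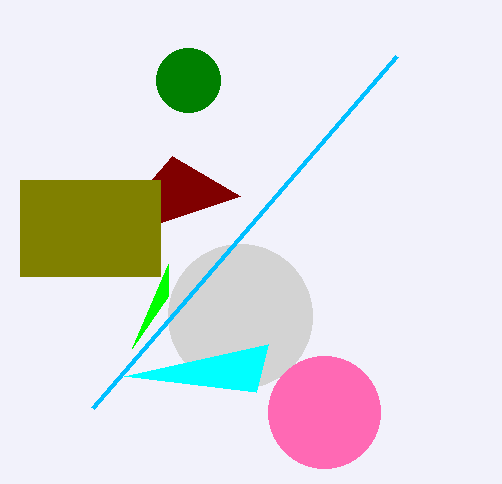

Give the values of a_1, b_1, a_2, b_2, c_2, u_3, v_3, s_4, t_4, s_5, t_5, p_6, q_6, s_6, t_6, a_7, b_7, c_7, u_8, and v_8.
a_1 = 240
b_1 = 316
a_2 = 188
b_2 = 80
c_2 = 32
u_3 = 256
v_3 = 392
s_4 = 172
t_4 = 156
s_5 = 92
t_5 = 408
p_6 = 20
q_6 = 180
s_6 = 160
t_6 = 276
a_7 = 324
b_7 = 412
c_7 = 56
u_8 = 168
v_8 = 264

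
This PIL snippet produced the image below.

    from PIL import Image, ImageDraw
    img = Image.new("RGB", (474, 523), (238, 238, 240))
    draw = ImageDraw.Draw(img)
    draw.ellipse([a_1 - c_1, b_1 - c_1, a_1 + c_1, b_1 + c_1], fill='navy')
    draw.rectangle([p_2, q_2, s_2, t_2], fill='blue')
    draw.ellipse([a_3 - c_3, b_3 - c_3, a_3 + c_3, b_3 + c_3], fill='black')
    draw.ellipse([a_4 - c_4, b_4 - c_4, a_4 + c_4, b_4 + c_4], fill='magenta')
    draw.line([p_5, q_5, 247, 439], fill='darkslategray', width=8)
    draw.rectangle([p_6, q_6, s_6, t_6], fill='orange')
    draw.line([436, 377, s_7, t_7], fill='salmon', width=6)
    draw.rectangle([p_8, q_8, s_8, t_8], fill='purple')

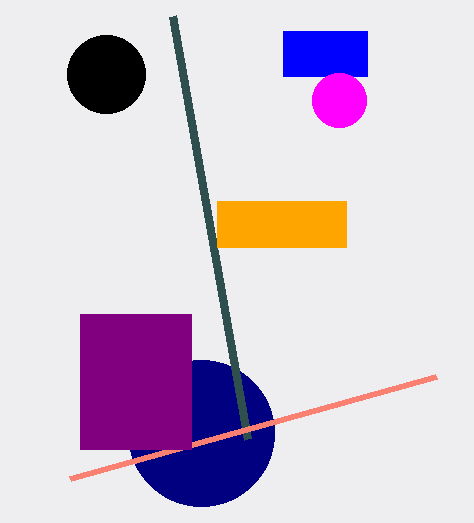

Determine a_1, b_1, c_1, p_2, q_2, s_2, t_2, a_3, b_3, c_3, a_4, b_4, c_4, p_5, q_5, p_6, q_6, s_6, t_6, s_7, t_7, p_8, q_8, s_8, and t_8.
a_1 = 201, b_1 = 433, c_1 = 73, p_2 = 283, q_2 = 31, s_2 = 367, t_2 = 76, a_3 = 106, b_3 = 74, c_3 = 39, a_4 = 339, b_4 = 100, c_4 = 27, p_5 = 172, q_5 = 16, p_6 = 217, q_6 = 201, s_6 = 346, t_6 = 247, s_7 = 70, t_7 = 479, p_8 = 80, q_8 = 314, s_8 = 191, t_8 = 449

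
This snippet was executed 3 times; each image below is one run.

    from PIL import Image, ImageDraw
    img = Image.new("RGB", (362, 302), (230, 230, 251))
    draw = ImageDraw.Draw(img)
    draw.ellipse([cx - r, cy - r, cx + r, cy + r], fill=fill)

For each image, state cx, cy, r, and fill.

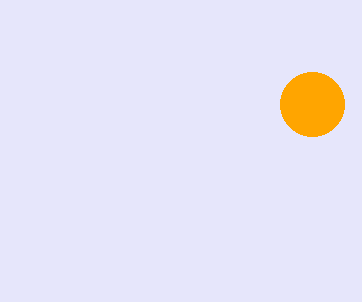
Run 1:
cx = 312; cy = 104; r = 32; fill = 'orange'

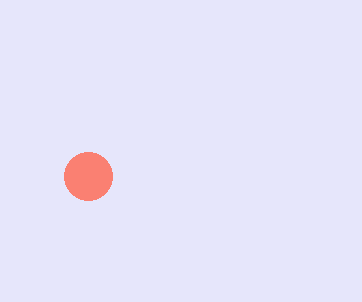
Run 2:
cx = 88
cy = 176
r = 24
fill = 'salmon'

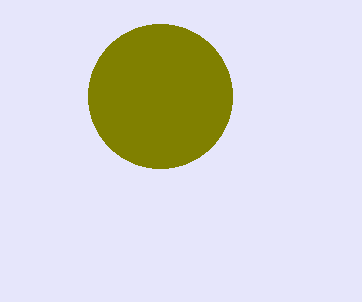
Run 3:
cx = 160, cy = 96, r = 72, fill = 'olive'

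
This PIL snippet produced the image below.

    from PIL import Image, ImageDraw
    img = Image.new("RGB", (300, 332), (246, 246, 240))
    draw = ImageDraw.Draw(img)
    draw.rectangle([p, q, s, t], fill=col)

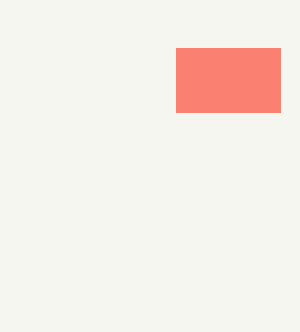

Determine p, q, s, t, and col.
p = 176
q = 48
s = 280
t = 112
col = 'salmon'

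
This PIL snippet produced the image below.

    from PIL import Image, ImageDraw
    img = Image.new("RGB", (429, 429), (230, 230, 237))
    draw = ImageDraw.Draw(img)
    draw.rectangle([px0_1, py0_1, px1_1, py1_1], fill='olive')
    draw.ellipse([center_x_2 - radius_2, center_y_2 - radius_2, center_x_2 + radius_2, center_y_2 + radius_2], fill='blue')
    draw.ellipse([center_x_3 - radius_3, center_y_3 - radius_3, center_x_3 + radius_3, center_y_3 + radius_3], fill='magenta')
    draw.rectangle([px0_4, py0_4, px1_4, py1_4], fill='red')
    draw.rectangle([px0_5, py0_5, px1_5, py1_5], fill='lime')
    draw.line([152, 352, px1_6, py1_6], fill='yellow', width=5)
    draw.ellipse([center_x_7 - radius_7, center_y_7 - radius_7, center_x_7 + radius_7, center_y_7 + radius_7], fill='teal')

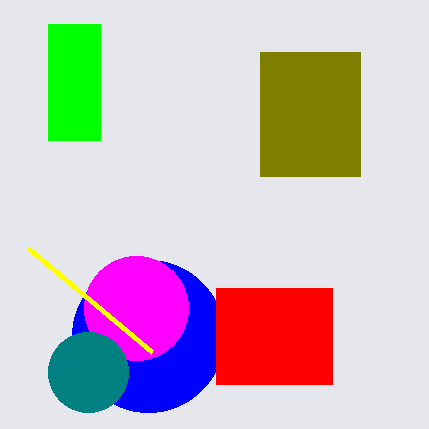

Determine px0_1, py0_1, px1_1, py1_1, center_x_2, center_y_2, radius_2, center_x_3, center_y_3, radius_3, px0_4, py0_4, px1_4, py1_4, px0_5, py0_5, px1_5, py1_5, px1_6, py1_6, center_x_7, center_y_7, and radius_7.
px0_1 = 260; py0_1 = 52; px1_1 = 360; py1_1 = 176; center_x_2 = 148; center_y_2 = 336; radius_2 = 76; center_x_3 = 136; center_y_3 = 308; radius_3 = 52; px0_4 = 216; py0_4 = 288; px1_4 = 332; py1_4 = 384; px0_5 = 48; py0_5 = 24; px1_5 = 100; py1_5 = 140; px1_6 = 28; py1_6 = 248; center_x_7 = 88; center_y_7 = 372; radius_7 = 40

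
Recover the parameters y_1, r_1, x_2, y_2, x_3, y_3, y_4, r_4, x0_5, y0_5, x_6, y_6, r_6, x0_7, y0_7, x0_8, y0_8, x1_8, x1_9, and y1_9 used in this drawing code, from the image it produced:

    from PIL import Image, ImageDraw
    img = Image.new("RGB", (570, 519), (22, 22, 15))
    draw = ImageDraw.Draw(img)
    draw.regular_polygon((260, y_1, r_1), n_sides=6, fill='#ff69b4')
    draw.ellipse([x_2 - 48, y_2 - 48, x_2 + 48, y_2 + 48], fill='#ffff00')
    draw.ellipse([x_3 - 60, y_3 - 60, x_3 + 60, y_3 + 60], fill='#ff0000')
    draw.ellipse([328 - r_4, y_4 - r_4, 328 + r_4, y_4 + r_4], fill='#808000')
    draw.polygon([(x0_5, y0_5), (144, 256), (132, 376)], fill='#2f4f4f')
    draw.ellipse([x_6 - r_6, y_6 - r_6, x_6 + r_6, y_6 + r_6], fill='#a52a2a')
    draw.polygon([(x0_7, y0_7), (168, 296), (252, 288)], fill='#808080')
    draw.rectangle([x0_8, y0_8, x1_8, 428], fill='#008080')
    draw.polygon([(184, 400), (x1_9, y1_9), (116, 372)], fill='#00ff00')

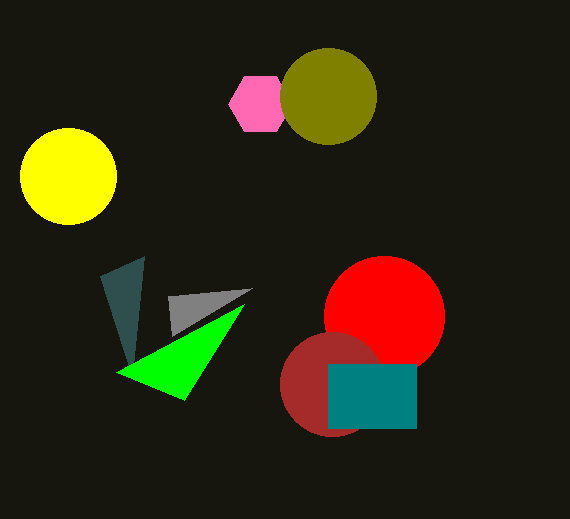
y_1 = 104, r_1 = 32, x_2 = 68, y_2 = 176, x_3 = 384, y_3 = 316, y_4 = 96, r_4 = 48, x0_5 = 100, y0_5 = 276, x_6 = 332, y_6 = 384, r_6 = 52, x0_7 = 172, y0_7 = 336, x0_8 = 328, y0_8 = 364, x1_8 = 416, x1_9 = 244, y1_9 = 304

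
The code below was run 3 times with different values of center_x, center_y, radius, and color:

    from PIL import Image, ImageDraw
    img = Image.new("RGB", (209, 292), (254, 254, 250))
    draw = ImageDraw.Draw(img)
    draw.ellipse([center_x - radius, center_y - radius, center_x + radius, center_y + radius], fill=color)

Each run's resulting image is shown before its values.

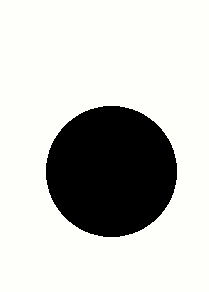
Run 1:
center_x = 111
center_y = 171
radius = 65
color = 'black'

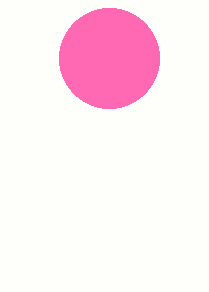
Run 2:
center_x = 109, center_y = 58, radius = 50, color = 'hotpink'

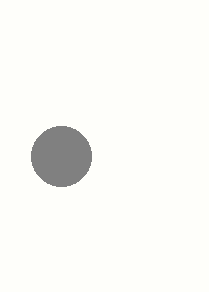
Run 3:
center_x = 61
center_y = 156
radius = 30
color = 'gray'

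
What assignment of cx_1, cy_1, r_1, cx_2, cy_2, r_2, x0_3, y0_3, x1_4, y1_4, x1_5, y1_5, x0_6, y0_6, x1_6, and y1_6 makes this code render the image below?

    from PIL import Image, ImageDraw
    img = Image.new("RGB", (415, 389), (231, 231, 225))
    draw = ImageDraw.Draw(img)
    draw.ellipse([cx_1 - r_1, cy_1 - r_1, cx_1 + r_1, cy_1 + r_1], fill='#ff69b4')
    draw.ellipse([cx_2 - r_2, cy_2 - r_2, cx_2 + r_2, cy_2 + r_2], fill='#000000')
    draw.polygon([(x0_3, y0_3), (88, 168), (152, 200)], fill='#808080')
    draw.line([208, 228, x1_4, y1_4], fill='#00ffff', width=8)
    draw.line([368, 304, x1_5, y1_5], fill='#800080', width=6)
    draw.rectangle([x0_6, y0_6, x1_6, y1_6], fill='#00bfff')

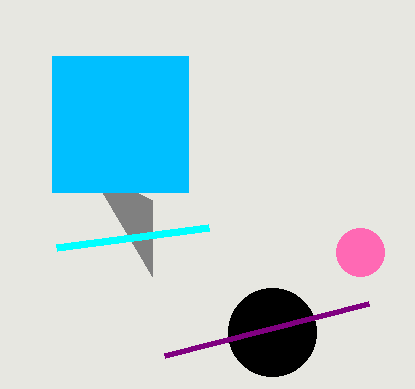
cx_1 = 360
cy_1 = 252
r_1 = 24
cx_2 = 272
cy_2 = 332
r_2 = 44
x0_3 = 152
y0_3 = 276
x1_4 = 56
y1_4 = 248
x1_5 = 164
y1_5 = 356
x0_6 = 52
y0_6 = 56
x1_6 = 188
y1_6 = 192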